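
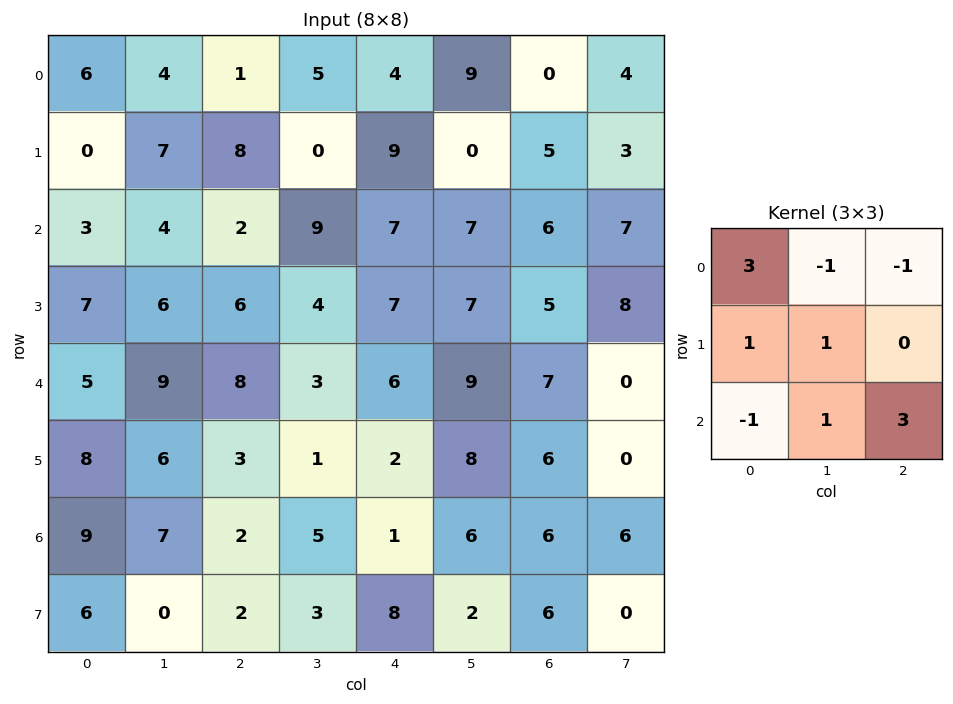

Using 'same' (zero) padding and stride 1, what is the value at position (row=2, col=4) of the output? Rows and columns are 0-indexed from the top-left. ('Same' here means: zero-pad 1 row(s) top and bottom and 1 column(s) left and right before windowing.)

The receptive field on the zero-padded input at this output position is [0 9 0 / 9 7 7 / 4 7 7]. Elementwise product with the kernel and sum: 0·3 + 9·-1 + 0·-1 + 9·1 + 7·1 + 4·-1 + 7·1 + 7·3.

31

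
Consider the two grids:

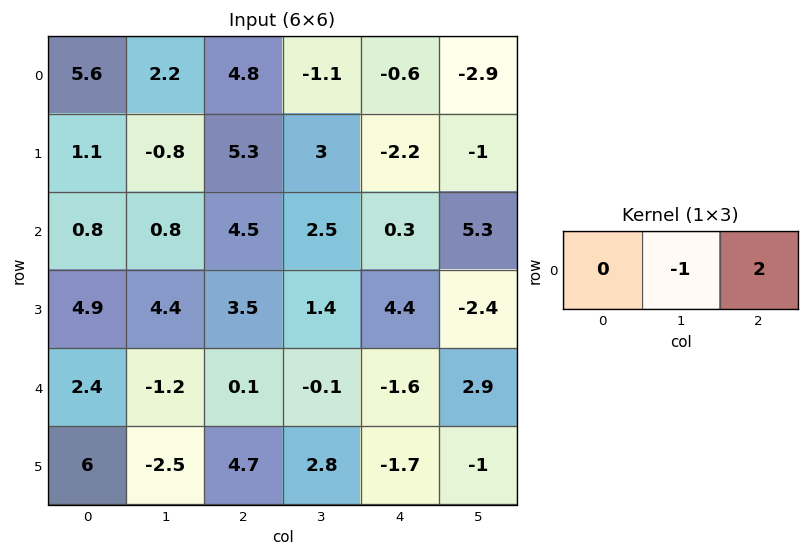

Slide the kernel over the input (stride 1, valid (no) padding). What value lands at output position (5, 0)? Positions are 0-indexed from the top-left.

The receptive field on the input at this output position is [6 -2.5 4.7]. Elementwise product with the kernel and sum: -2.5·-1 + 4.7·2.

11.9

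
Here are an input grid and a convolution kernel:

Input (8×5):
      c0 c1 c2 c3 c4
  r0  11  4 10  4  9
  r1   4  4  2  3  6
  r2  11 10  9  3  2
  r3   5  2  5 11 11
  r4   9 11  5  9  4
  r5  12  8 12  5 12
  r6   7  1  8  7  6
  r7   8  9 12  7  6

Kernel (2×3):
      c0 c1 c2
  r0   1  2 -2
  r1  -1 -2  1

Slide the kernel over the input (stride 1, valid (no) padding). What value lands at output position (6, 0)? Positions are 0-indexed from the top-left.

The receptive field on the input at this output position is [7 1 8 / 8 9 12]. Elementwise product with the kernel and sum: 7·1 + 1·2 + 8·-2 + 8·-1 + 9·-2 + 12·1.

-21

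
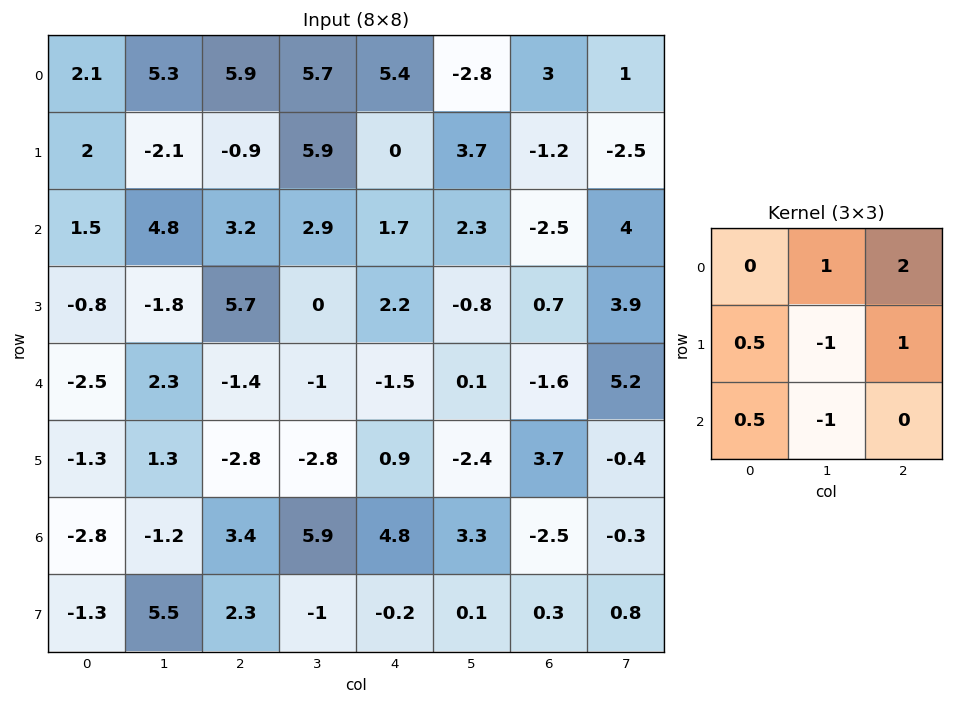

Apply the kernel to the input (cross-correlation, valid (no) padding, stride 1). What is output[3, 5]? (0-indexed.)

The receptive field on the input at this output position is [-0.8 0.7 3.9 / 0.1 -1.6 5.2 / -2.4 3.7 -0.4]. Elementwise product with the kernel and sum: 0.7·1 + 3.9·2 + 0.1·0.5 + -1.6·-1 + 5.2·1 + -2.4·0.5 + 3.7·-1.

10.45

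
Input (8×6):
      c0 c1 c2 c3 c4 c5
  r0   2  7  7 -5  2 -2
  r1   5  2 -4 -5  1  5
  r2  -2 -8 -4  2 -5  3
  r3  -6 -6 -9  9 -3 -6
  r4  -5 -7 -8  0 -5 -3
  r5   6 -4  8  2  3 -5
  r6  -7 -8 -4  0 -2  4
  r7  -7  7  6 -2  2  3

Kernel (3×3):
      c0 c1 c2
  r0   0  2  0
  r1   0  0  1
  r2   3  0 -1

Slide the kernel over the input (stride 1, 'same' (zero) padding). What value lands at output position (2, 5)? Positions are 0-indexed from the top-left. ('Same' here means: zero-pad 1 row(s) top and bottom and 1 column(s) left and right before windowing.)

1

The receptive field on the zero-padded input at this output position is [1 5 0 / -5 3 0 / -3 -6 0]. Elementwise product with the kernel and sum: 5·2 + 0·1 + -3·3 + 0·-1.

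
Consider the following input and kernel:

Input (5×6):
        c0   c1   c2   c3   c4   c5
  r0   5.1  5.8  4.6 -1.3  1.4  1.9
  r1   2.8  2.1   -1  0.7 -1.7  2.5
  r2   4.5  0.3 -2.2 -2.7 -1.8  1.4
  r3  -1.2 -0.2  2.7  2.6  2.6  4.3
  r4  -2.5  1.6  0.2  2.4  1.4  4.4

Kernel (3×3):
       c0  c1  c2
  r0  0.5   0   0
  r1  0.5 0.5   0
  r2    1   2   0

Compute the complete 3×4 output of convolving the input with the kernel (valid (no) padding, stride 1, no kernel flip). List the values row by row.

10.1 -0.65 -5.45 -7.45
2.2 5.3 4.95 5.9
2.25 3.4 6.55 6.45

Output[0,0]: The receptive field on the input at this output position is [5.1 5.8 4.6 / 2.8 2.1 -1 / 4.5 0.3 -2.2]. Elementwise product with the kernel and sum: 5.1·0.5 + 2.8·0.5 + 2.1·0.5 + 4.5·1 + 0.3·2.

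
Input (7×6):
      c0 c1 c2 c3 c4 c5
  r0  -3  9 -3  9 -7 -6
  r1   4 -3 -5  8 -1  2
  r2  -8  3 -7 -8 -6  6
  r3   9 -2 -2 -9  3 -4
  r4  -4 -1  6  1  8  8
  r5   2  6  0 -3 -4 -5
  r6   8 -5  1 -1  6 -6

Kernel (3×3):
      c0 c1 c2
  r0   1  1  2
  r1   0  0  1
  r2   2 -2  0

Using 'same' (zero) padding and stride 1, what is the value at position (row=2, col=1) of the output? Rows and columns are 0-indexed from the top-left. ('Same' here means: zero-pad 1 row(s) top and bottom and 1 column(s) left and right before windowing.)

6

The receptive field on the zero-padded input at this output position is [4 -3 -5 / -8 3 -7 / 9 -2 -2]. Elementwise product with the kernel and sum: 4·1 + -3·1 + -5·2 + -7·1 + 9·2 + -2·-2.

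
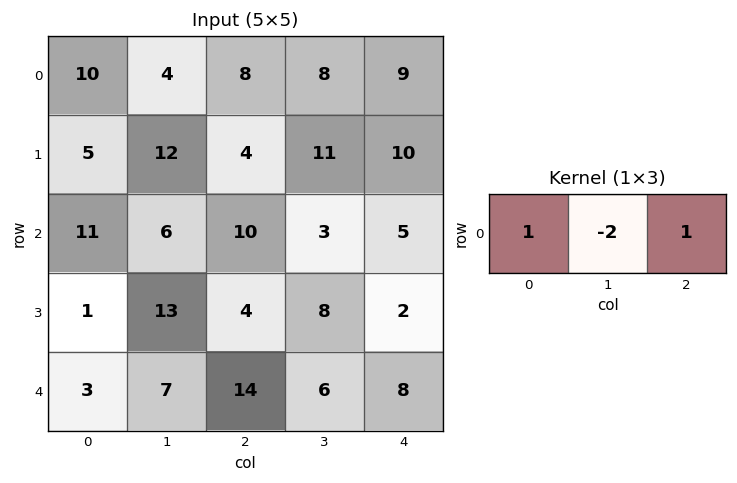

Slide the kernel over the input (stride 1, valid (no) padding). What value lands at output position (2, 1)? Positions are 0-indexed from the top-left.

The receptive field on the input at this output position is [6 10 3]. Elementwise product with the kernel and sum: 6·1 + 10·-2 + 3·1.

-11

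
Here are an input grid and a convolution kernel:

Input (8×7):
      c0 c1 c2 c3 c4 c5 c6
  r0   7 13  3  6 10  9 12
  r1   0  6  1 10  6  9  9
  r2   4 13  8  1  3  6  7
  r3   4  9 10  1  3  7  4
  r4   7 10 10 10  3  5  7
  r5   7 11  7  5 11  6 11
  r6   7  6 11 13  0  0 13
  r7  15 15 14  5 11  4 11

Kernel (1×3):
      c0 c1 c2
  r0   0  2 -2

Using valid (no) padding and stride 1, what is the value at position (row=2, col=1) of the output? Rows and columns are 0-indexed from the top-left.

The receptive field on the input at this output position is [13 8 1]. Elementwise product with the kernel and sum: 8·2 + 1·-2.

14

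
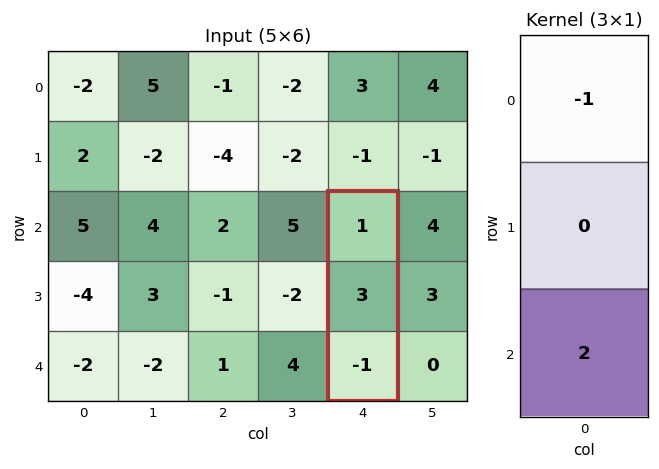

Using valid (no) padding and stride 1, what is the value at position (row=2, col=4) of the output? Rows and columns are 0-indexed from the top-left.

The receptive field on the input at this output position is [1 / 3 / -1]. Elementwise product with the kernel and sum: 1·-1 + -1·2.

-3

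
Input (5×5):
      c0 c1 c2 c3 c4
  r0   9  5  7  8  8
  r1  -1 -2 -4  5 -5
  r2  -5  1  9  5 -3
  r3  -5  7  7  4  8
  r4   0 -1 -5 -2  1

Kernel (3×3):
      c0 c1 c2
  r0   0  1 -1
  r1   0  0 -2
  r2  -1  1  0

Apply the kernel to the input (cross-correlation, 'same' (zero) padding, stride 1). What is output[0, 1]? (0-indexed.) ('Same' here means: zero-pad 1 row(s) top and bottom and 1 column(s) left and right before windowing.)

-15

The receptive field on the zero-padded input at this output position is [0 0 0 / 9 5 7 / -1 -2 -4]. Elementwise product with the kernel and sum: 0·1 + 0·-1 + 7·-2 + -1·-1 + -2·1.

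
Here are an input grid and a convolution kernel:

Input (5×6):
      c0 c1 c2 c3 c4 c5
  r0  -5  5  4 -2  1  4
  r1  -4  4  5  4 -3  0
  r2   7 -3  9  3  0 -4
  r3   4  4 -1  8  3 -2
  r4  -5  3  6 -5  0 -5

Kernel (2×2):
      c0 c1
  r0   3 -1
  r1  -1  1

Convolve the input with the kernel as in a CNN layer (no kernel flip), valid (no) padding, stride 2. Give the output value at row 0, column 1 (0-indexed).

13

The receptive field on the input at this output position is [4 -2 / 5 4]. Elementwise product with the kernel and sum: 4·3 + -2·-1 + 5·-1 + 4·1.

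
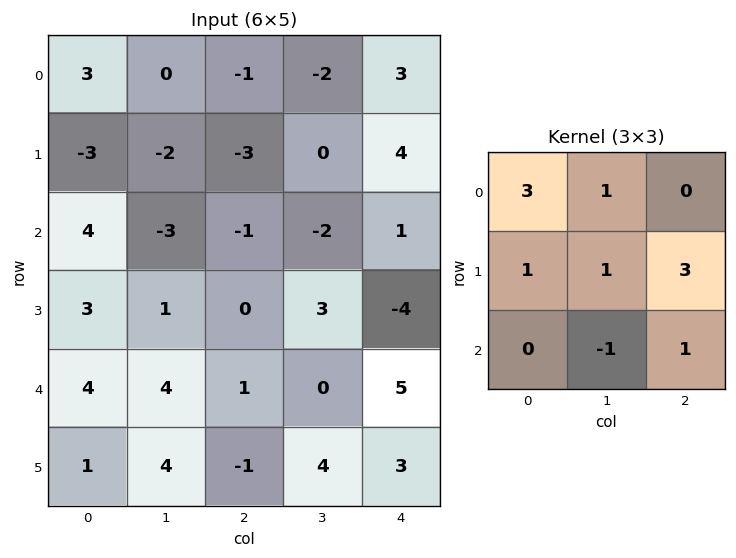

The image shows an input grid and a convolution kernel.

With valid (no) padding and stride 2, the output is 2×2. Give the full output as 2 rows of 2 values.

-3 7
10 -9

Output[0,0]: The receptive field on the input at this output position is [3 0 -1 / -3 -2 -3 / 4 -3 -1]. Elementwise product with the kernel and sum: 3·3 + 0·1 + -3·1 + -2·1 + -3·3 + -3·-1 + -1·1.
Output[0,1]: The receptive field on the input at this output position is [-1 -2 3 / -3 0 4 / -1 -2 1]. Elementwise product with the kernel and sum: -1·3 + -2·1 + -3·1 + 0·1 + 4·3 + -2·-1 + 1·1.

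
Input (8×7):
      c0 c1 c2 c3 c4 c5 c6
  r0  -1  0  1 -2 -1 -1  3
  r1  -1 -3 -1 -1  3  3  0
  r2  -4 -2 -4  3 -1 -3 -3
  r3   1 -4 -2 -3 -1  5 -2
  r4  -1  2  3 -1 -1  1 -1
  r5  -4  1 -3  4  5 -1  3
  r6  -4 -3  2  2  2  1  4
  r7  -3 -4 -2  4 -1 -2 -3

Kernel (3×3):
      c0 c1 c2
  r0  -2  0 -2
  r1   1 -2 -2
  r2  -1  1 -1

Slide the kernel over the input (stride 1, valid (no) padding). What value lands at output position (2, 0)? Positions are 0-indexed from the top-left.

29

The receptive field on the input at this output position is [-4 -2 -4 / 1 -4 -2 / -1 2 3]. Elementwise product with the kernel and sum: -4·-2 + -4·-2 + 1·1 + -4·-2 + -2·-2 + -1·-1 + 2·1 + 3·-1.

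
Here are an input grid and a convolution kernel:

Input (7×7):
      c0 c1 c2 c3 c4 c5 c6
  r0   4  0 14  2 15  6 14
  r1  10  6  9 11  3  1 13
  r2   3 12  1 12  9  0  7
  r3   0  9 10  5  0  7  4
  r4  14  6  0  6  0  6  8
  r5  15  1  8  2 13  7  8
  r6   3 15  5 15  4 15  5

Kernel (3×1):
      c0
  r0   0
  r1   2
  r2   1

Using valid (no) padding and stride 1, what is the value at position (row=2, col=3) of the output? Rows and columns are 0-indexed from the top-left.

16

The receptive field on the input at this output position is [12 / 5 / 6]. Elementwise product with the kernel and sum: 5·2 + 6·1.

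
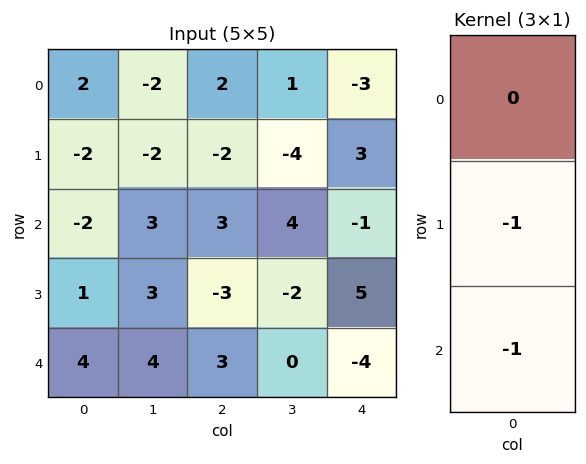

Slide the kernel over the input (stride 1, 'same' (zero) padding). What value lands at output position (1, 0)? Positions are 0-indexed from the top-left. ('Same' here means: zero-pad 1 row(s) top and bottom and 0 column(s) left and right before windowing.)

The receptive field on the zero-padded input at this output position is [2 / -2 / -2]. Elementwise product with the kernel and sum: -2·-1 + -2·-1.

4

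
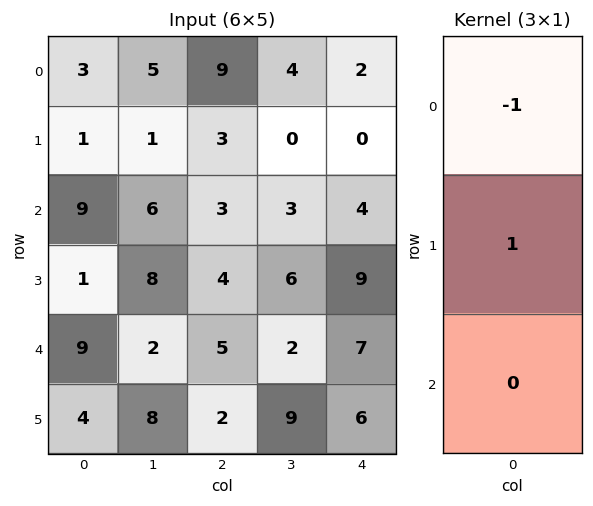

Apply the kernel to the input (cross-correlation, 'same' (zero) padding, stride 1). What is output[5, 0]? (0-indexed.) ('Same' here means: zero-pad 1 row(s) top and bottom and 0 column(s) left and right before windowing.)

-5

The receptive field on the zero-padded input at this output position is [9 / 4 / 0]. Elementwise product with the kernel and sum: 9·-1 + 4·1.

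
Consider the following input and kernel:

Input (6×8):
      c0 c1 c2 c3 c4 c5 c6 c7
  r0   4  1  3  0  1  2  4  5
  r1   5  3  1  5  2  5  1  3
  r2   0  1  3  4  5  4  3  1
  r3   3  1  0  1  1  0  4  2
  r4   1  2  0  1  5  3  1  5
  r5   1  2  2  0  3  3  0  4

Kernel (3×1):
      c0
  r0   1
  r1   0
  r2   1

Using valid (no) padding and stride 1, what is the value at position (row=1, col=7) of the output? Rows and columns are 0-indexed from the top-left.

The receptive field on the input at this output position is [3 / 1 / 2]. Elementwise product with the kernel and sum: 3·1 + 2·1.

5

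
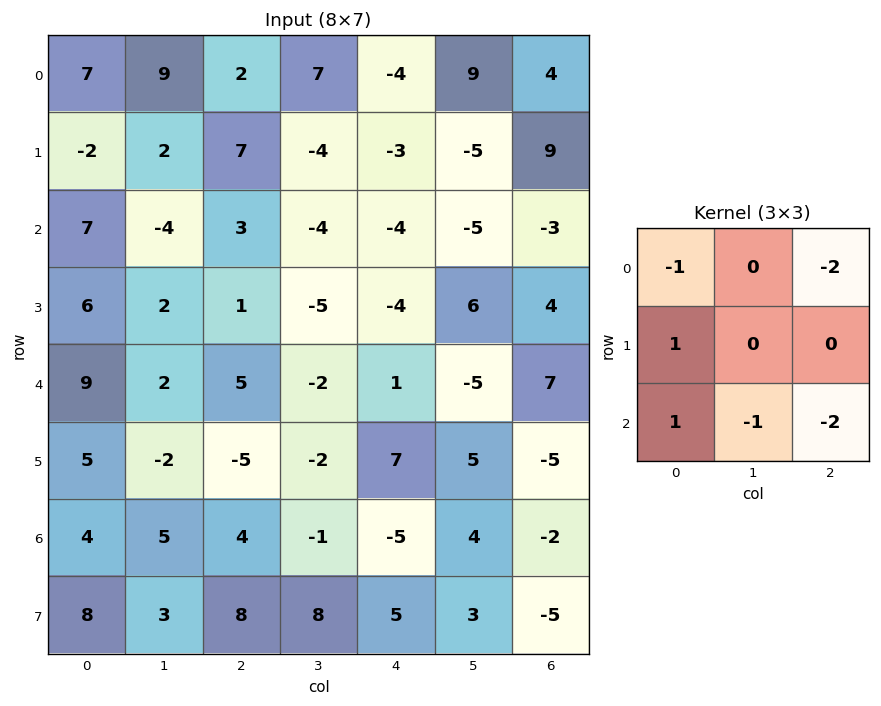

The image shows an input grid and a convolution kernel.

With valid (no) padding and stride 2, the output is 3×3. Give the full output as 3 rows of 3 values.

Output[0,0]: The receptive field on the input at this output position is [7 9 2 / -2 2 7 / 7 -4 3]. Elementwise product with the kernel and sum: 7·-1 + 2·-2 + -2·1 + 7·1 + -4·-1 + 3·-2.
Output[0,1]: The receptive field on the input at this output position is [2 7 -4 / 7 -4 -3 / 3 -4 -4]. Elementwise product with the kernel and sum: 2·-1 + -4·-2 + 7·1 + 3·1 + -4·-1 + -4·-2.

-8 28 0
-10 11 -2
-23 3 -13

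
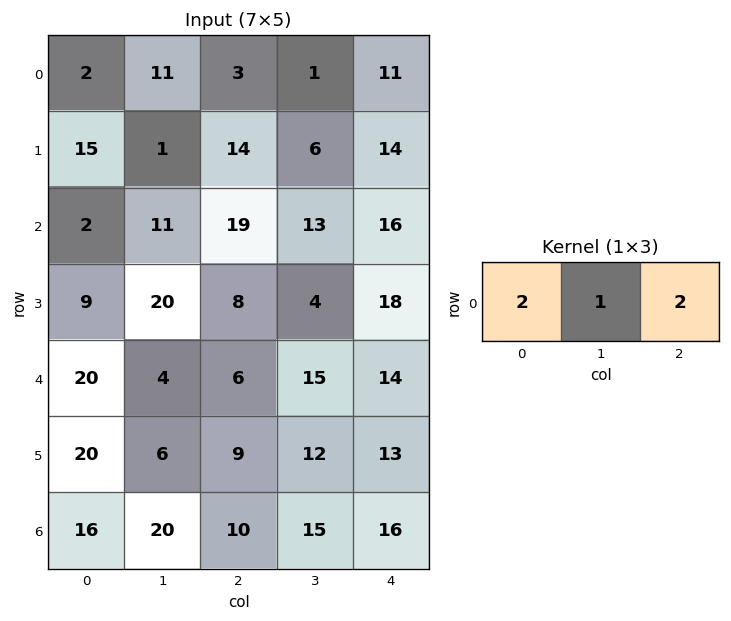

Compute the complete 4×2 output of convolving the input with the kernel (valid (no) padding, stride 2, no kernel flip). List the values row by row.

21 29
53 83
56 55
72 67

Output[0,0]: The receptive field on the input at this output position is [2 11 3]. Elementwise product with the kernel and sum: 2·2 + 11·1 + 3·2.
Output[0,1]: The receptive field on the input at this output position is [3 1 11]. Elementwise product with the kernel and sum: 3·2 + 1·1 + 11·2.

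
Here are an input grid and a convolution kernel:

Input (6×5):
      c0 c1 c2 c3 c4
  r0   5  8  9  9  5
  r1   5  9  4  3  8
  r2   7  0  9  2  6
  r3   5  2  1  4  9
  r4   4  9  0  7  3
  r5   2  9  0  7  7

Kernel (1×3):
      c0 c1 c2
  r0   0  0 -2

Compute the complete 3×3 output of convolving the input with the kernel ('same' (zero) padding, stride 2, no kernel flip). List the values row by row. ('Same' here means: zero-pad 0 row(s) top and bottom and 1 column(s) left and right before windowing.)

Output[0,0]: The receptive field on the zero-padded input at this output position is [0 5 8]. Elementwise product with the kernel and sum: 8·-2.

-16 -18 0
0 -4 0
-18 -14 0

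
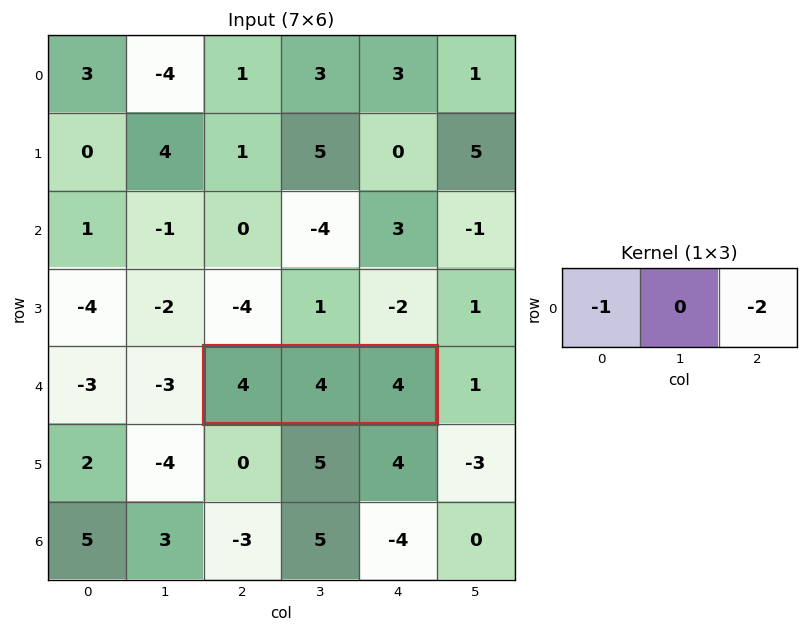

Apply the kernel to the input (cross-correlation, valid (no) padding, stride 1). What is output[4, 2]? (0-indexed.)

The receptive field on the input at this output position is [4 4 4]. Elementwise product with the kernel and sum: 4·-1 + 4·-2.

-12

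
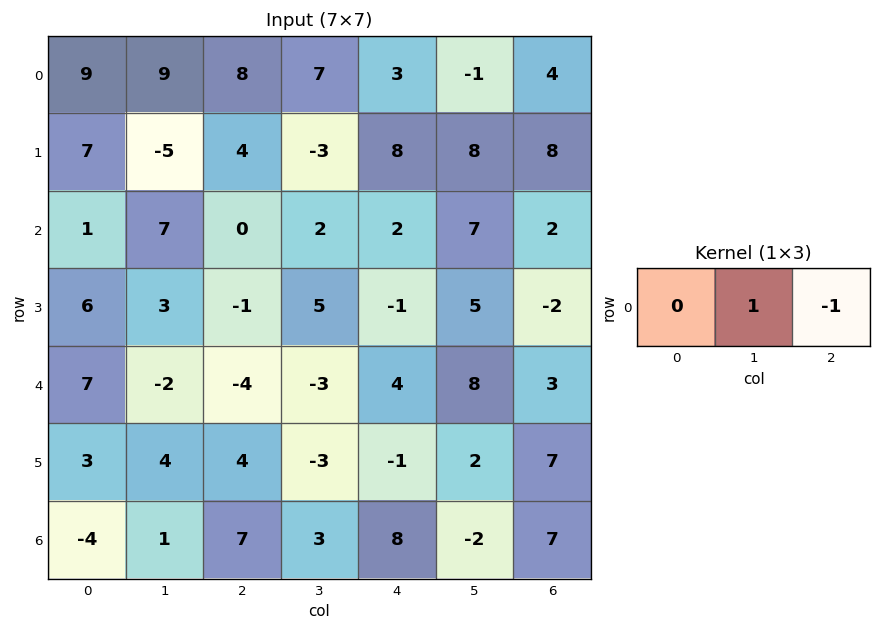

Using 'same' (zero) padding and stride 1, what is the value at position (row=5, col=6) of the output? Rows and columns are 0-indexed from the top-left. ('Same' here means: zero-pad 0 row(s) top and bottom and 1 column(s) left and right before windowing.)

7

The receptive field on the zero-padded input at this output position is [2 7 0]. Elementwise product with the kernel and sum: 7·1 + 0·-1.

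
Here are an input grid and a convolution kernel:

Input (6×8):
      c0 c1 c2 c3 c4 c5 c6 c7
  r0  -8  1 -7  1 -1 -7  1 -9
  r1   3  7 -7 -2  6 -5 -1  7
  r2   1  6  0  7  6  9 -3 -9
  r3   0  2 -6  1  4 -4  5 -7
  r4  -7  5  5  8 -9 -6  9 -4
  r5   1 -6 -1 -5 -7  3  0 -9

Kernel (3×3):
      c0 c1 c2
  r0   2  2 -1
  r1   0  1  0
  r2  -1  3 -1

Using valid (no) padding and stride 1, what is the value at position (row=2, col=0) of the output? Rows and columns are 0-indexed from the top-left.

33

The receptive field on the input at this output position is [1 6 0 / 0 2 -6 / -7 5 5]. Elementwise product with the kernel and sum: 1·2 + 6·2 + 0·-1 + 2·1 + -7·-1 + 5·3 + 5·-1.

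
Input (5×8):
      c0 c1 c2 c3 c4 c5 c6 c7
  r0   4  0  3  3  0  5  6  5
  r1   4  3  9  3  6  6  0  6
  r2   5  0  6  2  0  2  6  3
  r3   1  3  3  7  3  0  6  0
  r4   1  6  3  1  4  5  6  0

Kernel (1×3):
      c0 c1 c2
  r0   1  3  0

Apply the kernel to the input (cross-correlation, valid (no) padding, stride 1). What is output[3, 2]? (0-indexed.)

The receptive field on the input at this output position is [3 7 3]. Elementwise product with the kernel and sum: 3·1 + 7·3.

24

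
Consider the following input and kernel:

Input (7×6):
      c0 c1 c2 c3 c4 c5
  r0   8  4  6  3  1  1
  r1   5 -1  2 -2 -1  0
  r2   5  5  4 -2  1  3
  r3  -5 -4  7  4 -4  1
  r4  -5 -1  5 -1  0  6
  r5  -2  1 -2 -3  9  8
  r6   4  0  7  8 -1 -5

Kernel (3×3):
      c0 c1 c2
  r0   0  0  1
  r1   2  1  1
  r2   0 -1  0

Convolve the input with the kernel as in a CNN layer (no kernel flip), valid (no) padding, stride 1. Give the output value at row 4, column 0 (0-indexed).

0

The receptive field on the input at this output position is [-5 -1 5 / -2 1 -2 / 4 0 7]. Elementwise product with the kernel and sum: 5·1 + -2·2 + 1·1 + -2·1 + 0·-1.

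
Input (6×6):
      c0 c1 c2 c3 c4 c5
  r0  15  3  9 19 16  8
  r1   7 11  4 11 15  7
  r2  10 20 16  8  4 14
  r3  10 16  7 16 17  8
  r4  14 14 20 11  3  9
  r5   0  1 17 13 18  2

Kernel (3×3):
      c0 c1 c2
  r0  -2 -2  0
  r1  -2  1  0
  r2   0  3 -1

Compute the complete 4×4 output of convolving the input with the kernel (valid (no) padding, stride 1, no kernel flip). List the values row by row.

5 -2 -33 -79
5 -49 -23 -21
-42 -48 -16 -39
-80 -16 -54 -33

Output[0,0]: The receptive field on the input at this output position is [15 3 9 / 7 11 4 / 10 20 16]. Elementwise product with the kernel and sum: 15·-2 + 3·-2 + 7·-2 + 11·1 + 20·3 + 16·-1.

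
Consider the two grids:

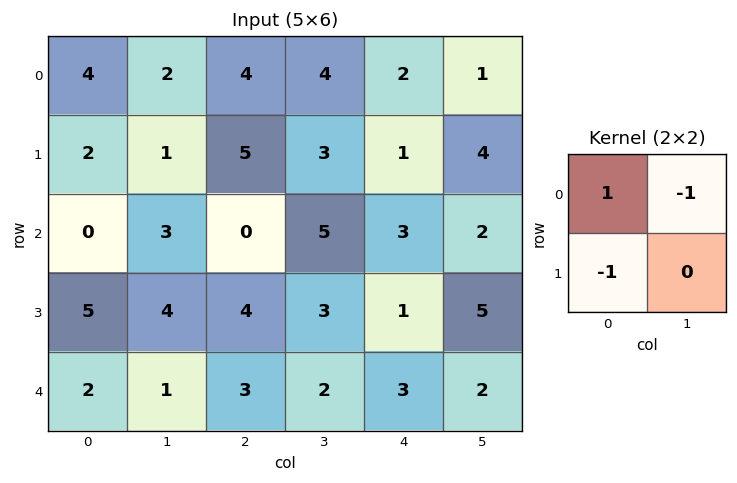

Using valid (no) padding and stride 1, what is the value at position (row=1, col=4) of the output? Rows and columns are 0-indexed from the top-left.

The receptive field on the input at this output position is [1 4 / 3 2]. Elementwise product with the kernel and sum: 1·1 + 4·-1 + 3·-1.

-6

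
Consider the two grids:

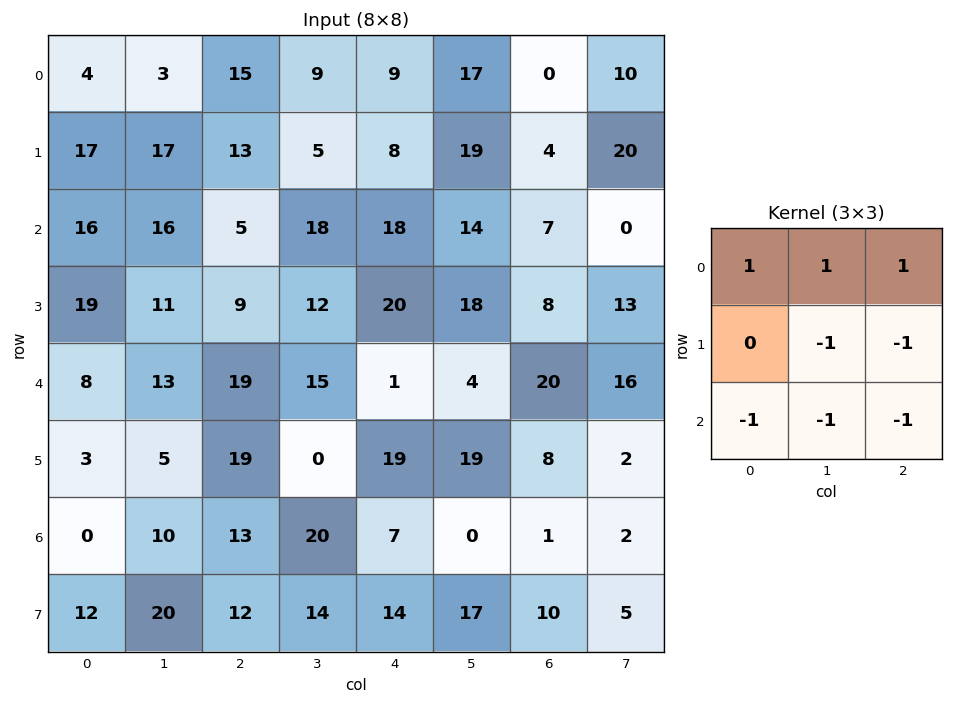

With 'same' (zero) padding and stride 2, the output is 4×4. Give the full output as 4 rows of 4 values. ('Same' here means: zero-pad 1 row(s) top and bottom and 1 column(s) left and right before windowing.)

-41 -59 -58 -53
-28 -20 -50 -3
1 -26 7 -26
-34 -55 -14 -6

Output[0,0]: The receptive field on the zero-padded input at this output position is [0 0 0 / 0 4 3 / 0 17 17]. Elementwise product with the kernel and sum: 0·1 + 0·1 + 0·1 + 4·-1 + 3·-1 + 0·-1 + 17·-1 + 17·-1.
Output[0,1]: The receptive field on the zero-padded input at this output position is [0 0 0 / 3 15 9 / 17 13 5]. Elementwise product with the kernel and sum: 0·1 + 0·1 + 0·1 + 15·-1 + 9·-1 + 17·-1 + 13·-1 + 5·-1.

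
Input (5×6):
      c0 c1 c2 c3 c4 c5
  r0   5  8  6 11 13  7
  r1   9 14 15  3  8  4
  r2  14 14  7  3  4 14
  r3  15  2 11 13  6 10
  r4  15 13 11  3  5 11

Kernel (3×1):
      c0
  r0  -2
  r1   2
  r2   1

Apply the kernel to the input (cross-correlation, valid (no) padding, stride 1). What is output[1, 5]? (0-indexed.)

30

The receptive field on the input at this output position is [4 / 14 / 10]. Elementwise product with the kernel and sum: 4·-2 + 14·2 + 10·1.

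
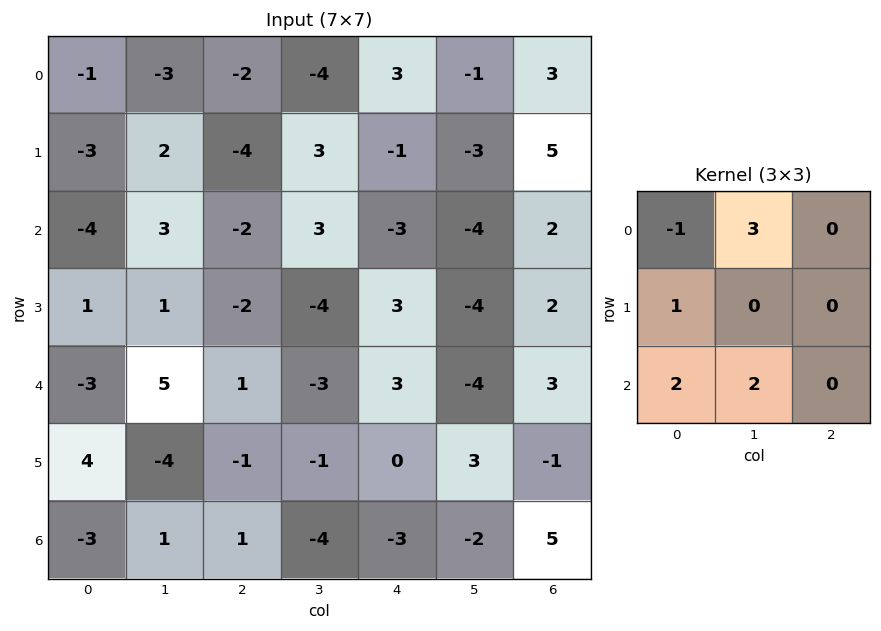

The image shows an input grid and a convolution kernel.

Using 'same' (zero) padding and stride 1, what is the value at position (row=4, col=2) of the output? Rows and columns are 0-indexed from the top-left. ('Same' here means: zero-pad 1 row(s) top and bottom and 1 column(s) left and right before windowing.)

The receptive field on the zero-padded input at this output position is [1 -2 -4 / 5 1 -3 / -4 -1 -1]. Elementwise product with the kernel and sum: 1·-1 + -2·3 + 5·1 + -4·2 + -1·2.

-12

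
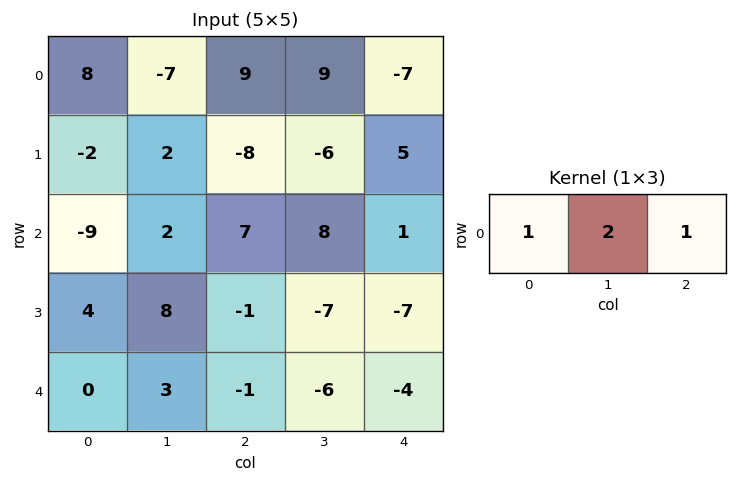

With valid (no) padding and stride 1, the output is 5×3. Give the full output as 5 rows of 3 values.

3 20 20
-6 -20 -15
2 24 24
19 -1 -22
5 -5 -17

Output[0,0]: The receptive field on the input at this output position is [8 -7 9]. Elementwise product with the kernel and sum: 8·1 + -7·2 + 9·1.
Output[0,1]: The receptive field on the input at this output position is [-7 9 9]. Elementwise product with the kernel and sum: -7·1 + 9·2 + 9·1.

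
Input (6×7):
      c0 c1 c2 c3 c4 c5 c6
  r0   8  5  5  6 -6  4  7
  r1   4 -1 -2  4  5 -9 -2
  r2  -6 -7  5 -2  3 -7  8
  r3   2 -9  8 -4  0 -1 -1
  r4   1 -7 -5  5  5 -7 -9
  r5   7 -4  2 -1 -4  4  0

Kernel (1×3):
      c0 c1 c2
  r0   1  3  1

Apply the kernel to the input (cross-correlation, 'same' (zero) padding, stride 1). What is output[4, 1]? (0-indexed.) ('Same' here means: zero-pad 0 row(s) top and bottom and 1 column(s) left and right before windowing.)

-25

The receptive field on the zero-padded input at this output position is [1 -7 -5]. Elementwise product with the kernel and sum: 1·1 + -7·3 + -5·1.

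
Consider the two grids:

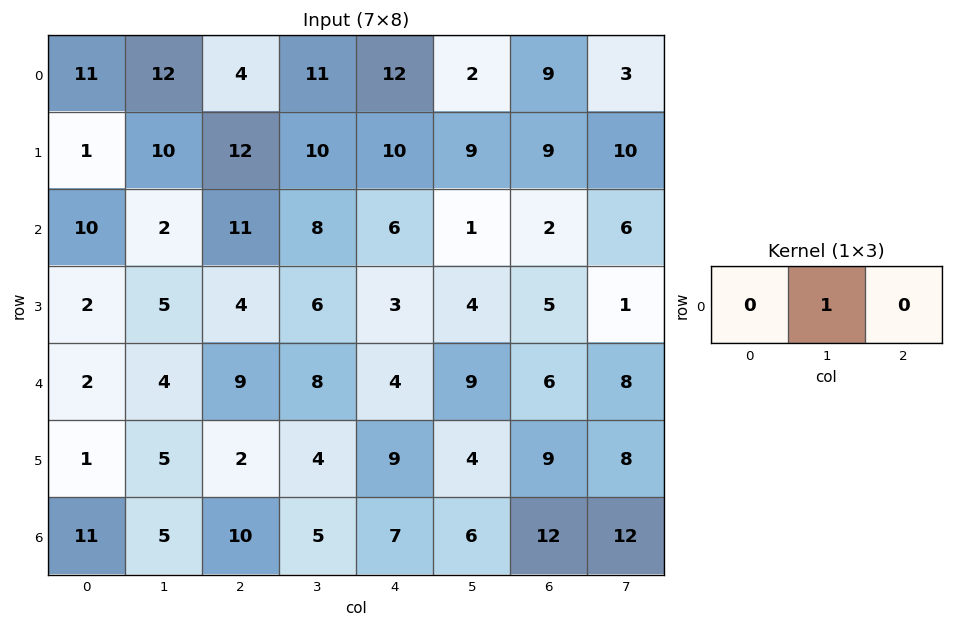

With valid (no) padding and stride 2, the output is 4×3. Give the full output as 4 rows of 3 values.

12 11 2
2 8 1
4 8 9
5 5 6

Output[0,0]: The receptive field on the input at this output position is [11 12 4]. Elementwise product with the kernel and sum: 12·1.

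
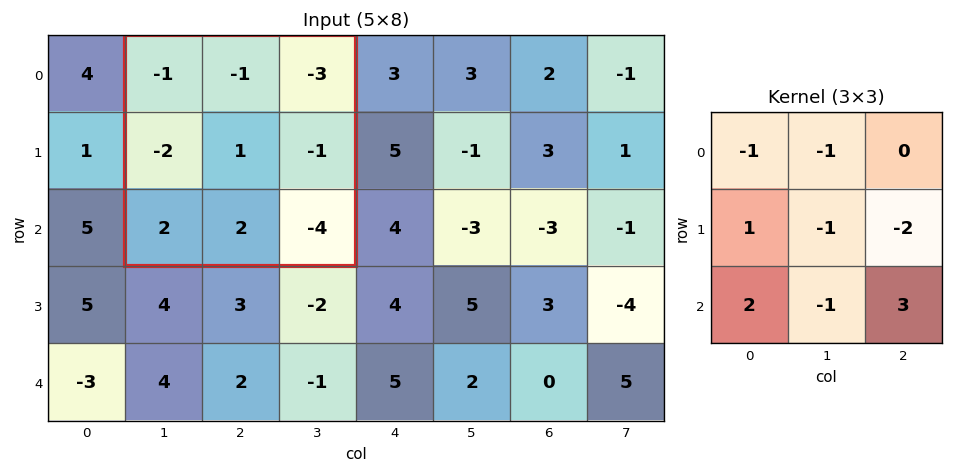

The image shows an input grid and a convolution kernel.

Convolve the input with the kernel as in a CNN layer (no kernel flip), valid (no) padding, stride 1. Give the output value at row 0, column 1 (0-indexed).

-9

The receptive field on the input at this output position is [-1 -1 -3 / -2 1 -1 / 2 2 -4]. Elementwise product with the kernel and sum: -1·-1 + -1·-1 + -2·1 + 1·-1 + -1·-2 + 2·2 + 2·-1 + -4·3.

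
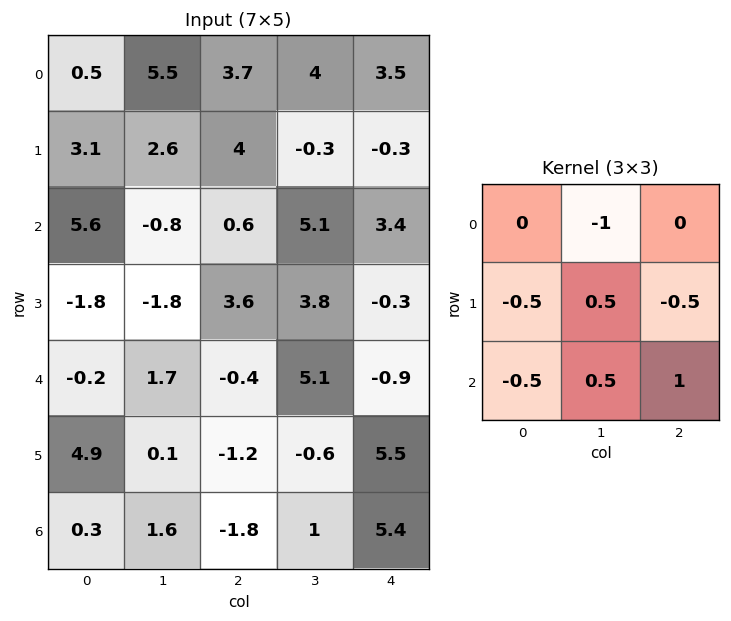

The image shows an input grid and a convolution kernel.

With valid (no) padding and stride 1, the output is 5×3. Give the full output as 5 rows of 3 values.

-10.35 2.95 -0.35
-2.5 0.65 0.65
-0.45 4.25 -3
-0.65 -8.45 5.2
-4.65 -0.65 -0.75

Output[0,0]: The receptive field on the input at this output position is [0.5 5.5 3.7 / 3.1 2.6 4 / 5.6 -0.8 0.6]. Elementwise product with the kernel and sum: 5.5·-1 + 3.1·-0.5 + 2.6·0.5 + 4·-0.5 + 5.6·-0.5 + -0.8·0.5 + 0.6·1.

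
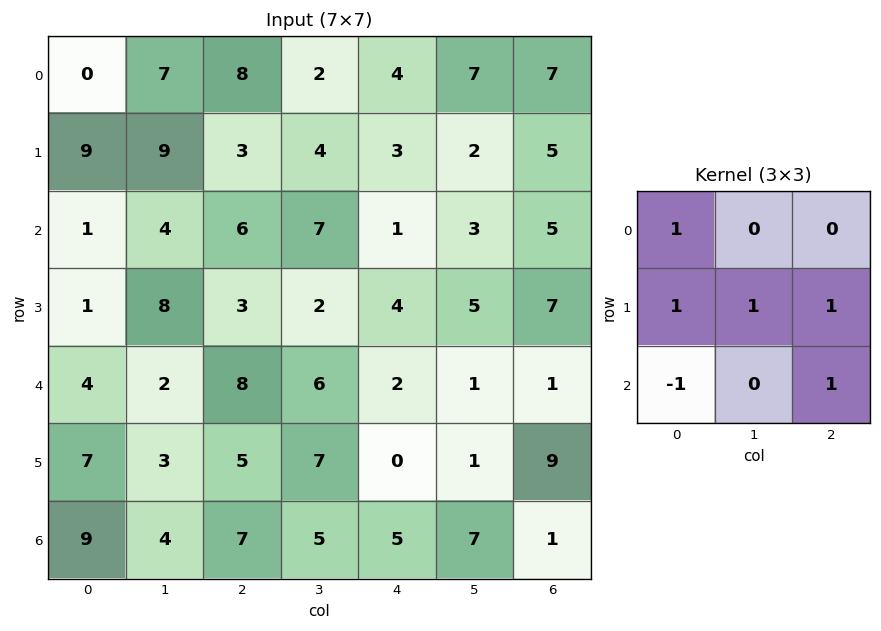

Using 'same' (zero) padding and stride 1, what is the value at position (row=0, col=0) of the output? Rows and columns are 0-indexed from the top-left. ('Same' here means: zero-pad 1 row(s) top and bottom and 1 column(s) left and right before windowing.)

The receptive field on the zero-padded input at this output position is [0 0 0 / 0 0 7 / 0 9 9]. Elementwise product with the kernel and sum: 0·1 + 0·1 + 0·1 + 7·1 + 0·-1 + 9·1.

16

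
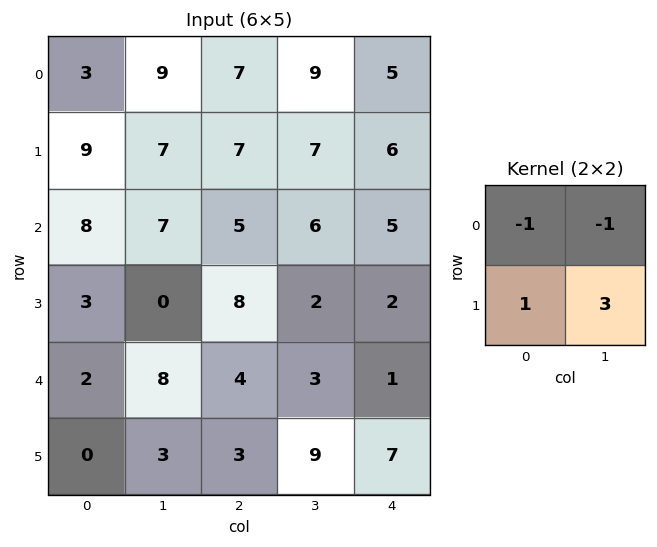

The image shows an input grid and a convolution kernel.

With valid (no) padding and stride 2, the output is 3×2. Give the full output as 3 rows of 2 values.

18 12
-12 3
-1 23

Output[0,0]: The receptive field on the input at this output position is [3 9 / 9 7]. Elementwise product with the kernel and sum: 3·-1 + 9·-1 + 9·1 + 7·3.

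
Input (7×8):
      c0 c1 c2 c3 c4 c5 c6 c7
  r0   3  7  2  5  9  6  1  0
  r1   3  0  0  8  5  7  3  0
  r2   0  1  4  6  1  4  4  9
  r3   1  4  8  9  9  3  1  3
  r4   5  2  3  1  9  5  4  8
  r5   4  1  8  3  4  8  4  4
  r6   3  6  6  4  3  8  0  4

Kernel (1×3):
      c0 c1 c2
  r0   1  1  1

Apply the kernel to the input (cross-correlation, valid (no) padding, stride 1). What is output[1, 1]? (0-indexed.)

8

The receptive field on the input at this output position is [0 0 8]. Elementwise product with the kernel and sum: 0·1 + 0·1 + 8·1.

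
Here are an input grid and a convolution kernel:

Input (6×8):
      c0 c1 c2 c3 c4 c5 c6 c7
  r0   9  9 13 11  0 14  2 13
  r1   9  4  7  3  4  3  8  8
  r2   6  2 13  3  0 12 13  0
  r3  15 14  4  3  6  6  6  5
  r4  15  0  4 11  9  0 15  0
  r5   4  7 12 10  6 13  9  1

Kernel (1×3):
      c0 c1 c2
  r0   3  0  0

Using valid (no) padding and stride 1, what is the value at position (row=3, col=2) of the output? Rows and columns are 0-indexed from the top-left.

The receptive field on the input at this output position is [4 3 6]. Elementwise product with the kernel and sum: 4·3.

12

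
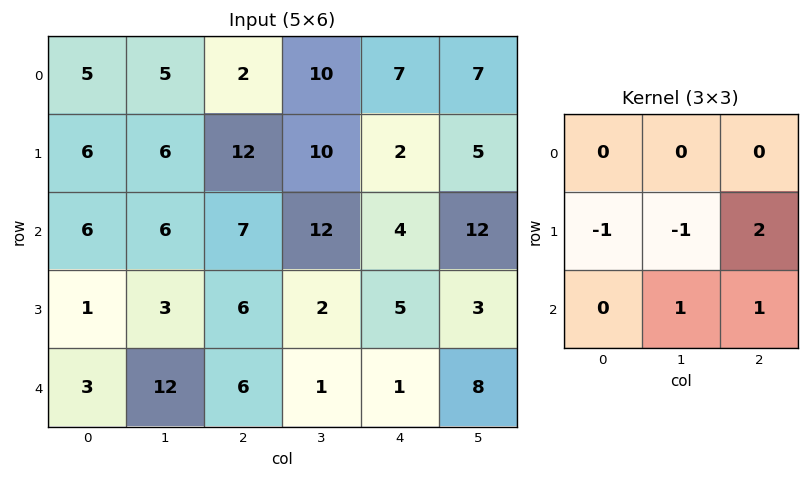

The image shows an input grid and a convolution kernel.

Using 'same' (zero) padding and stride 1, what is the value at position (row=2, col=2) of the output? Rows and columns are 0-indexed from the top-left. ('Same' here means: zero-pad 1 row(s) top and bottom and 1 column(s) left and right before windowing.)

19

The receptive field on the zero-padded input at this output position is [6 12 10 / 6 7 12 / 3 6 2]. Elementwise product with the kernel and sum: 6·-1 + 7·-1 + 12·2 + 6·1 + 2·1.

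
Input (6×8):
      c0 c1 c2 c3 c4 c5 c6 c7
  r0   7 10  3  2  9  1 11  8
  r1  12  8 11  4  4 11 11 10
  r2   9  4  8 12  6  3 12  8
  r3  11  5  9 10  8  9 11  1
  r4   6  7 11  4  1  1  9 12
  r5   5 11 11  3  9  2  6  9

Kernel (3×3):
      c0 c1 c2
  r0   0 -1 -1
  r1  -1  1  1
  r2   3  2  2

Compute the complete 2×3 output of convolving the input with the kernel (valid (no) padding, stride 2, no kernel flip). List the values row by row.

Output[0,0]: The receptive field on the input at this output position is [7 10 3 / 12 8 11 / 9 4 8]. Elementwise product with the kernel and sum: 10·-1 + 3·-1 + 12·-1 + 8·1 + 11·1 + 9·3 + 4·2 + 8·2.

45 46 54
45 34 20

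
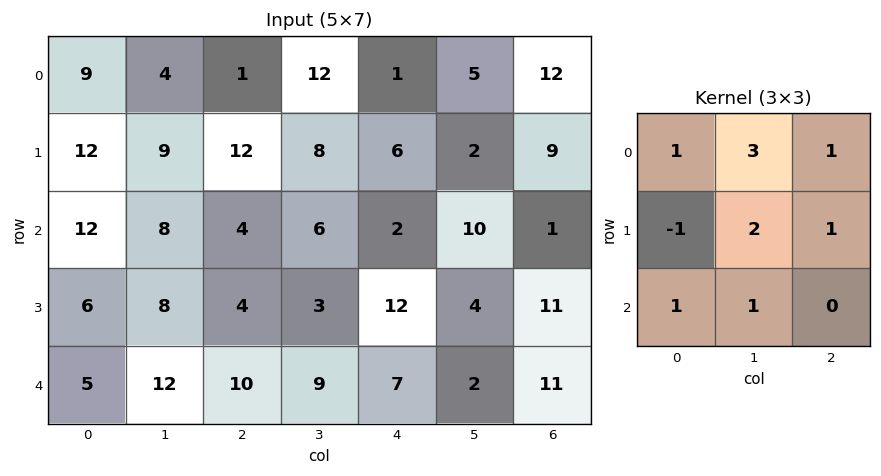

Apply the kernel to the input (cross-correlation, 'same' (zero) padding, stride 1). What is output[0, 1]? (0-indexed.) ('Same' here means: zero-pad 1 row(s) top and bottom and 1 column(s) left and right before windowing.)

21

The receptive field on the zero-padded input at this output position is [0 0 0 / 9 4 1 / 12 9 12]. Elementwise product with the kernel and sum: 0·1 + 0·3 + 0·1 + 9·-1 + 4·2 + 1·1 + 12·1 + 9·1.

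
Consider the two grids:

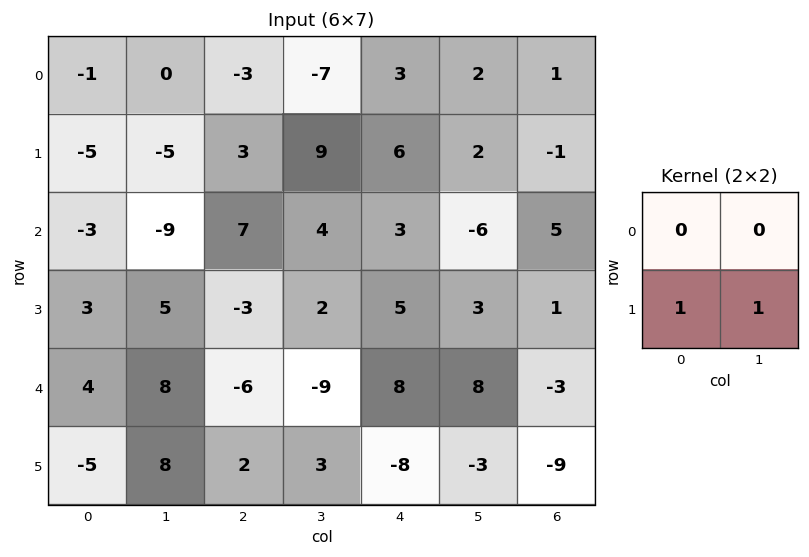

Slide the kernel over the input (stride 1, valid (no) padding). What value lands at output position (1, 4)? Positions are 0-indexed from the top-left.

The receptive field on the input at this output position is [6 2 / 3 -6]. Elementwise product with the kernel and sum: 3·1 + -6·1.

-3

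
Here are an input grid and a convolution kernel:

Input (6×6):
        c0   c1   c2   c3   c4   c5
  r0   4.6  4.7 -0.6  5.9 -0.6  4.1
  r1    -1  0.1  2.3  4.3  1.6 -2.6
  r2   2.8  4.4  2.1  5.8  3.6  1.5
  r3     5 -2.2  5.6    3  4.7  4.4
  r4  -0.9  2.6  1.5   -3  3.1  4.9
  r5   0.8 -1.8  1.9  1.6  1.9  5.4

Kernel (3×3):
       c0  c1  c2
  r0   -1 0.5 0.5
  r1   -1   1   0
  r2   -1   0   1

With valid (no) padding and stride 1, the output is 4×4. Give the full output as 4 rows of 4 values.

-2.15 1.55 6.75 -11.15
4.4 6.1 3.45 -5.6
-4.35 1.75 1.6 6.35
1.3 8.8 -6.25 11.45

Output[0,0]: The receptive field on the input at this output position is [4.6 4.7 -0.6 / -1 0.1 2.3 / 2.8 4.4 2.1]. Elementwise product with the kernel and sum: 4.6·-1 + 4.7·0.5 + -0.6·0.5 + -1·-1 + 0.1·1 + 2.8·-1 + 2.1·1.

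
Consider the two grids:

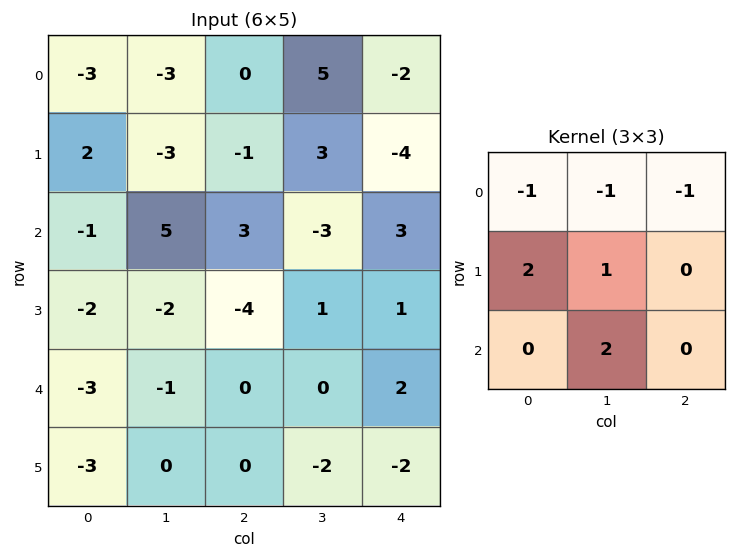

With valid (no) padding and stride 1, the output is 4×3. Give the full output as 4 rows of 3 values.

17 -3 -8
1 6 7
-15 -13 -10
1 3 -2

Output[0,0]: The receptive field on the input at this output position is [-3 -3 0 / 2 -3 -1 / -1 5 3]. Elementwise product with the kernel and sum: -3·-1 + -3·-1 + 0·-1 + 2·2 + -3·1 + 5·2.
Output[0,1]: The receptive field on the input at this output position is [-3 0 5 / -3 -1 3 / 5 3 -3]. Elementwise product with the kernel and sum: -3·-1 + 0·-1 + 5·-1 + -3·2 + -1·1 + 3·2.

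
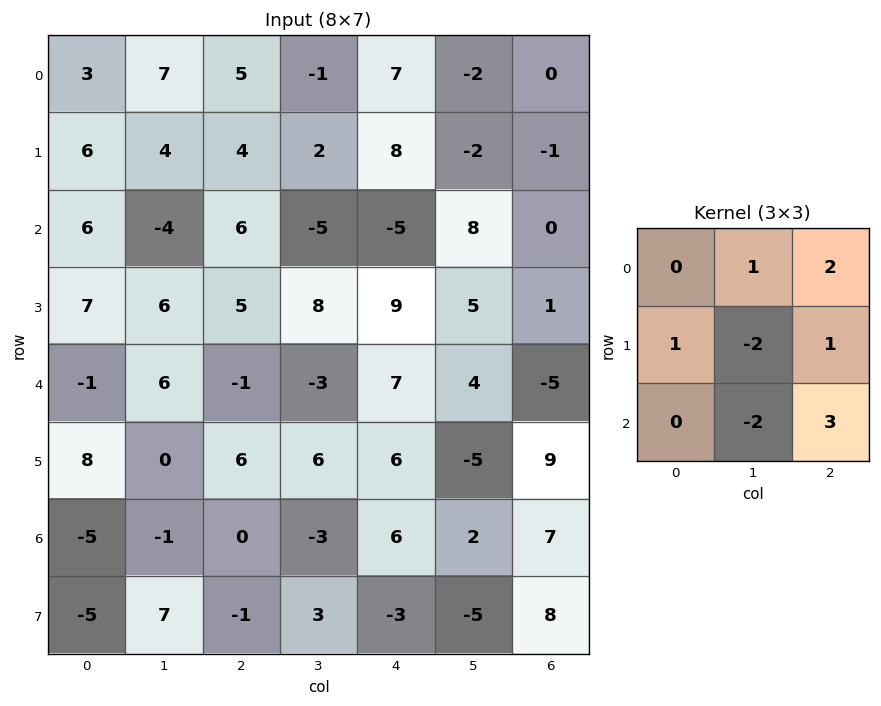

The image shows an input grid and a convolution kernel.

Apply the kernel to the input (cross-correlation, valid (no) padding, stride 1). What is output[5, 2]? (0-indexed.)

15

The receptive field on the input at this output position is [6 6 6 / 0 -3 6 / -1 3 -3]. Elementwise product with the kernel and sum: 6·1 + 6·2 + 0·1 + -3·-2 + 6·1 + 3·-2 + -3·3.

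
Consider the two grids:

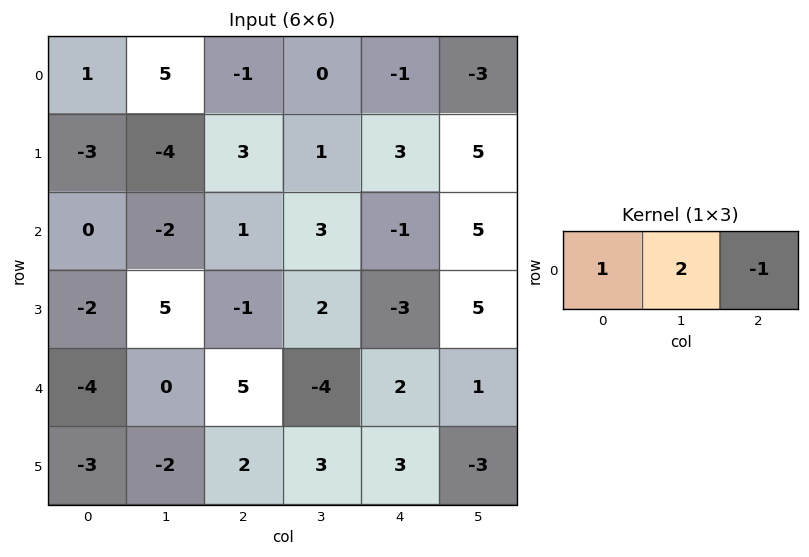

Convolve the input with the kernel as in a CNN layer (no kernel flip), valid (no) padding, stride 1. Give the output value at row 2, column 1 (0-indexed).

The receptive field on the input at this output position is [-2 1 3]. Elementwise product with the kernel and sum: -2·1 + 1·2 + 3·-1.

-3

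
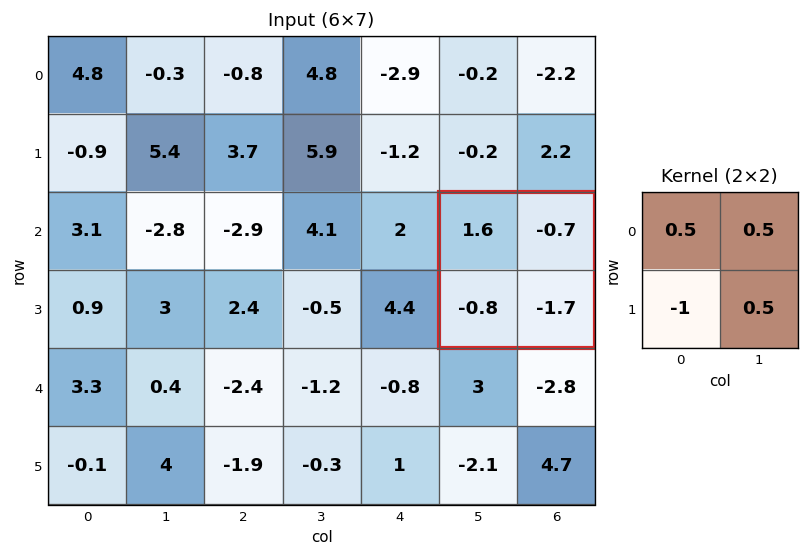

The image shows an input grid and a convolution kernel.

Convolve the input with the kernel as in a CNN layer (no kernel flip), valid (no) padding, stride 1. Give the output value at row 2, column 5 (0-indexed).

The receptive field on the input at this output position is [1.6 -0.7 / -0.8 -1.7]. Elementwise product with the kernel and sum: 1.6·0.5 + -0.7·0.5 + -0.8·-1 + -1.7·0.5.

0.4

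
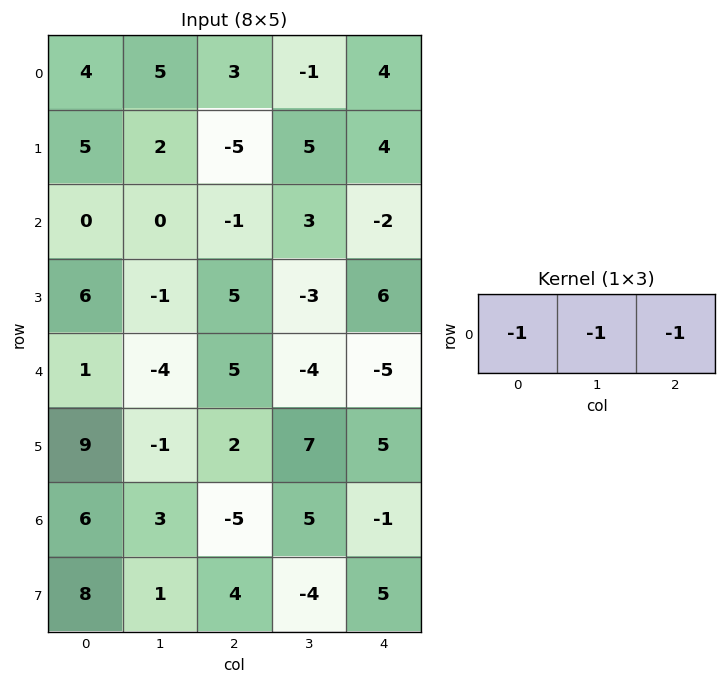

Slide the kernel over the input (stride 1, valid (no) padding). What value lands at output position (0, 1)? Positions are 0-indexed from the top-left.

-7

The receptive field on the input at this output position is [5 3 -1]. Elementwise product with the kernel and sum: 5·-1 + 3·-1 + -1·-1.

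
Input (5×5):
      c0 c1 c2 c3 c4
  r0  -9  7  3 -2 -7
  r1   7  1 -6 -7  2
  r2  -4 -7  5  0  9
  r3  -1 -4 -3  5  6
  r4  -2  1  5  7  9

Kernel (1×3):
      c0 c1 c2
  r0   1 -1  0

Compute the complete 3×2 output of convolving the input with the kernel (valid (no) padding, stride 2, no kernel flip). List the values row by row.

Output[0,0]: The receptive field on the input at this output position is [-9 7 3]. Elementwise product with the kernel and sum: -9·1 + 7·-1.
Output[0,1]: The receptive field on the input at this output position is [3 -2 -7]. Elementwise product with the kernel and sum: 3·1 + -2·-1.

-16 5
3 5
-3 -2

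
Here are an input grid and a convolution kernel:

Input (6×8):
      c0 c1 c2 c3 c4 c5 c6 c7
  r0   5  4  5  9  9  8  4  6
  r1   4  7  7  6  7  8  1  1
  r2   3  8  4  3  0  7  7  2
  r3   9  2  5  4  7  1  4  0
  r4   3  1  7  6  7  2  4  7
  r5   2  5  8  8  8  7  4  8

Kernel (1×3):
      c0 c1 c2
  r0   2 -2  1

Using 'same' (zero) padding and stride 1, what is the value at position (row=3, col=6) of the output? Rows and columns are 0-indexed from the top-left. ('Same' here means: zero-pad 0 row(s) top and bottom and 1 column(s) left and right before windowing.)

The receptive field on the zero-padded input at this output position is [1 4 0]. Elementwise product with the kernel and sum: 1·2 + 4·-2 + 0·1.

-6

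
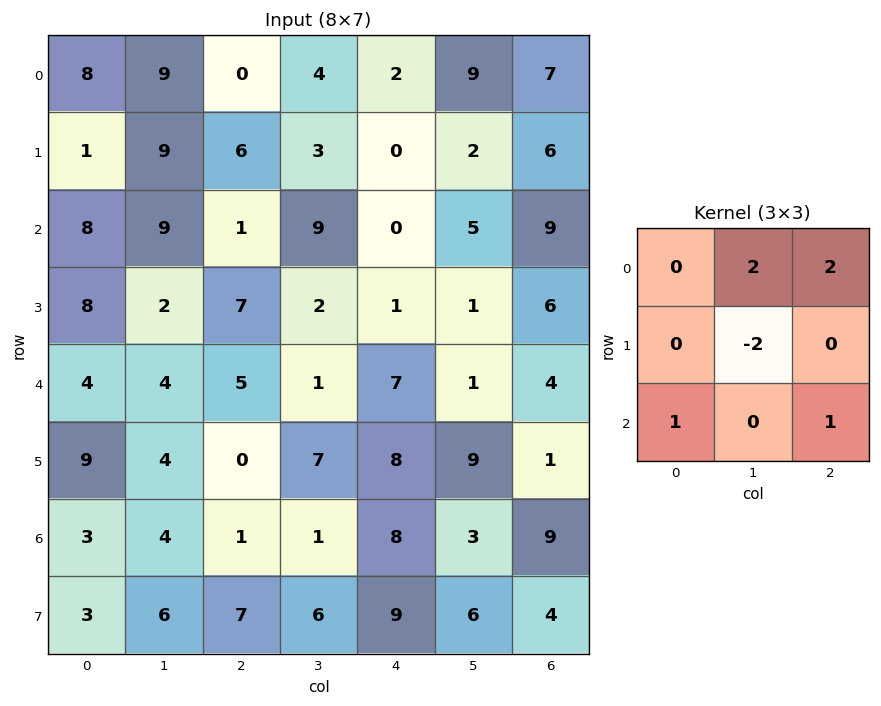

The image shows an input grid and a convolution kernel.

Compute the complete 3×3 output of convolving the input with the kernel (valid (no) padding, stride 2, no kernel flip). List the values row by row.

9 7 37
25 26 37
14 11 9

Output[0,0]: The receptive field on the input at this output position is [8 9 0 / 1 9 6 / 8 9 1]. Elementwise product with the kernel and sum: 9·2 + 0·2 + 9·-2 + 8·1 + 1·1.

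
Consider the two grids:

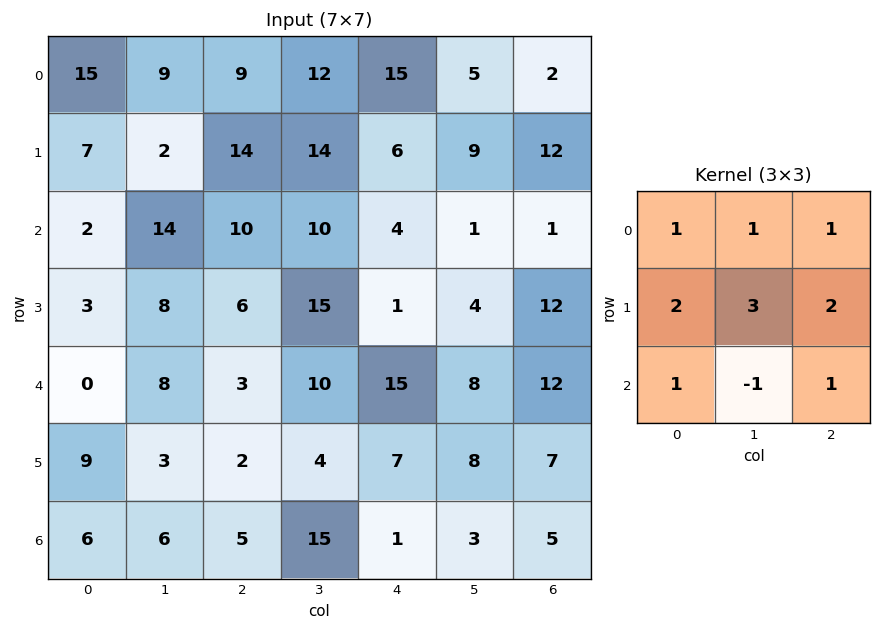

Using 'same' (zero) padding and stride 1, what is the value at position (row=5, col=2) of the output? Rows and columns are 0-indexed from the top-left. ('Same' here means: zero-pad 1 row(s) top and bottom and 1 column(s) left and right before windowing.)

57

The receptive field on the zero-padded input at this output position is [8 3 10 / 3 2 4 / 6 5 15]. Elementwise product with the kernel and sum: 8·1 + 3·1 + 10·1 + 3·2 + 2·3 + 4·2 + 6·1 + 5·-1 + 15·1.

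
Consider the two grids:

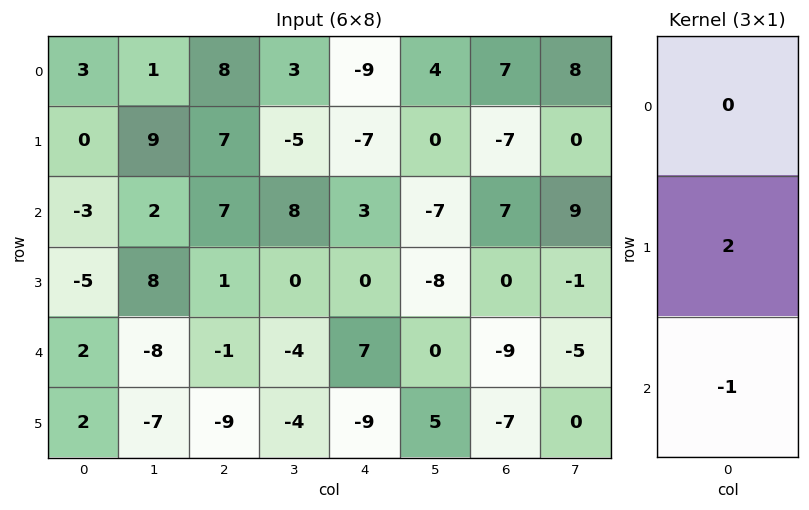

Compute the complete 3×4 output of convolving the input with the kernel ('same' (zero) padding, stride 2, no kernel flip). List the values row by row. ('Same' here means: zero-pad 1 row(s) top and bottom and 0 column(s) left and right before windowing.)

6 9 -11 21
-1 13 6 14
2 7 23 -11

Output[0,0]: The receptive field on the zero-padded input at this output position is [0 / 3 / 0]. Elementwise product with the kernel and sum: 3·2 + 0·-1.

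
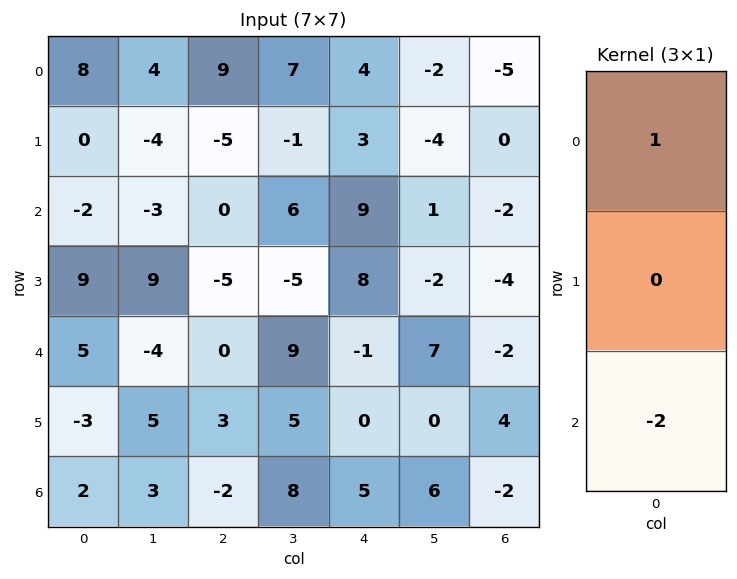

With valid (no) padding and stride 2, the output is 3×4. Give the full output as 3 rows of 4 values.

Output[0,0]: The receptive field on the input at this output position is [8 / 0 / -2]. Elementwise product with the kernel and sum: 8·1 + -2·-2.
Output[0,1]: The receptive field on the input at this output position is [9 / -5 / 0]. Elementwise product with the kernel and sum: 9·1 + 0·-2.

12 9 -14 -1
-12 0 11 2
1 4 -11 2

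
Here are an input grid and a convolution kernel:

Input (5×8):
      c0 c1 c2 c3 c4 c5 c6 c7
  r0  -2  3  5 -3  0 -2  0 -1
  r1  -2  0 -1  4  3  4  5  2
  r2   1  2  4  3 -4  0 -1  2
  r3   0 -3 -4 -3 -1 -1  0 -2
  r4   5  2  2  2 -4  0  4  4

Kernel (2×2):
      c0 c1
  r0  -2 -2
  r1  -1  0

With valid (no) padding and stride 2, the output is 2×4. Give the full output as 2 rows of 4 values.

Output[0,0]: The receptive field on the input at this output position is [-2 3 / -2 0]. Elementwise product with the kernel and sum: -2·-2 + 3·-2 + -2·-1.

0 -3 1 -3
-6 -10 9 -2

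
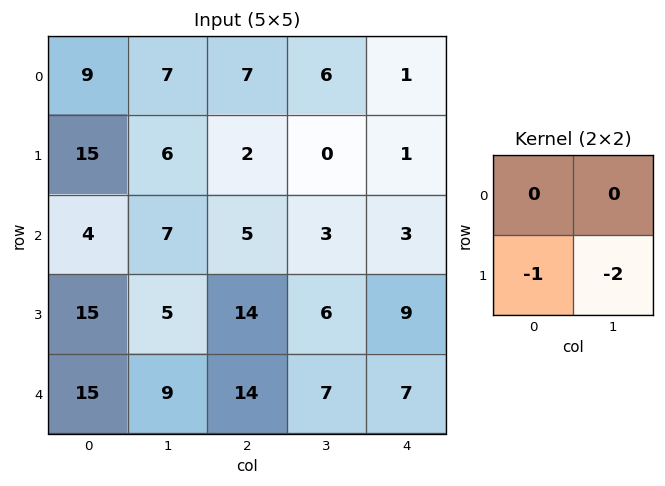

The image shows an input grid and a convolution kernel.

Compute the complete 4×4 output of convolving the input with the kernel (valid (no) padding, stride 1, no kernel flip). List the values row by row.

Output[0,0]: The receptive field on the input at this output position is [9 7 / 15 6]. Elementwise product with the kernel and sum: 15·-1 + 6·-2.
Output[0,1]: The receptive field on the input at this output position is [7 7 / 6 2]. Elementwise product with the kernel and sum: 6·-1 + 2·-2.

-27 -10 -2 -2
-18 -17 -11 -9
-25 -33 -26 -24
-33 -37 -28 -21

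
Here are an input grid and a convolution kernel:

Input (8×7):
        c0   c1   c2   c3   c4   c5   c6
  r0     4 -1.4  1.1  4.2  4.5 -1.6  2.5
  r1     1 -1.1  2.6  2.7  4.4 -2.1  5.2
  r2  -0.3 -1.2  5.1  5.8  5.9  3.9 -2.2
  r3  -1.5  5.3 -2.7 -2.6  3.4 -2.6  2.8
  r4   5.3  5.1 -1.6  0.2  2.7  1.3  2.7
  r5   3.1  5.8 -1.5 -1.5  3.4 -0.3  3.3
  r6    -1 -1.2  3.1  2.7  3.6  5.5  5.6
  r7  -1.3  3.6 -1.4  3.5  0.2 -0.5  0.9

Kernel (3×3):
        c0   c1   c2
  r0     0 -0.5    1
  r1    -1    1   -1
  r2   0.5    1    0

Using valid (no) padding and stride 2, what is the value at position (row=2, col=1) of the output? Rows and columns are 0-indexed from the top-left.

3.45

The receptive field on the input at this output position is [-1.6 0.2 2.7 / -1.5 -1.5 3.4 / 3.1 2.7 3.6]. Elementwise product with the kernel and sum: 0.2·-0.5 + 2.7·1 + -1.5·-1 + -1.5·1 + 3.4·-1 + 3.1·0.5 + 2.7·1.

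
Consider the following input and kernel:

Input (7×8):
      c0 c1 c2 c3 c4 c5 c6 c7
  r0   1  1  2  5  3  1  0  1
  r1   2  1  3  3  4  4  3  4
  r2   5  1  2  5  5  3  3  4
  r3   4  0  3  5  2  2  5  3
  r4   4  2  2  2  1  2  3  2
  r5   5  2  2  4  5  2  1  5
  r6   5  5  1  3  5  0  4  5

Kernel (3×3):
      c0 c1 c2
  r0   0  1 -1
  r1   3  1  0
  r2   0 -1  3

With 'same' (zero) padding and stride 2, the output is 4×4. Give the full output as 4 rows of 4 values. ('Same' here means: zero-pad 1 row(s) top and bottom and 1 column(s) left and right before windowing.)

2 11 26 12
2 17 24 15
9 16 8 25
8 14 17 0

Output[0,0]: The receptive field on the zero-padded input at this output position is [0 0 0 / 0 1 1 / 0 2 1]. Elementwise product with the kernel and sum: 0·1 + 0·-1 + 0·3 + 1·1 + 2·-1 + 1·3.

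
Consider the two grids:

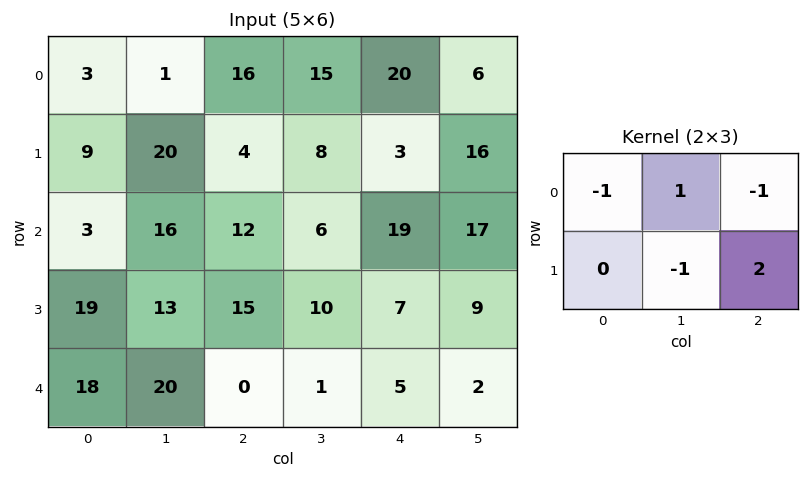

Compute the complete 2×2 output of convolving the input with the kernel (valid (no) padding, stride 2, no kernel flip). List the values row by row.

Output[0,0]: The receptive field on the input at this output position is [3 1 16 / 9 20 4]. Elementwise product with the kernel and sum: 3·-1 + 1·1 + 16·-1 + 20·-1 + 4·2.

-30 -23
18 -21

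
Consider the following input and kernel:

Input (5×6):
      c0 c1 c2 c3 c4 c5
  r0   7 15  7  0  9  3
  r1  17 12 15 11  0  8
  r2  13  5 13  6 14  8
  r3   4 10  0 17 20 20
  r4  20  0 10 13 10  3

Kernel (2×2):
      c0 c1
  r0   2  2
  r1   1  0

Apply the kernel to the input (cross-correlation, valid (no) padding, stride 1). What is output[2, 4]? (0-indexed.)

64

The receptive field on the input at this output position is [14 8 / 20 20]. Elementwise product with the kernel and sum: 14·2 + 8·2 + 20·1.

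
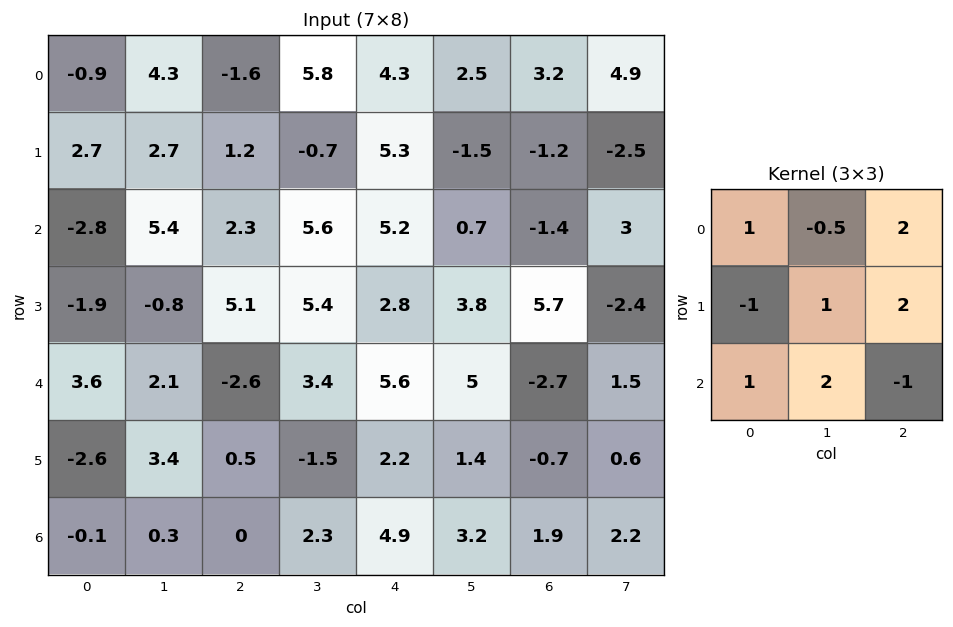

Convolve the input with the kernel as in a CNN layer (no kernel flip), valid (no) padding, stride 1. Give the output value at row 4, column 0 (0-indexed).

The receptive field on the input at this output position is [3.6 2.1 -2.6 / -2.6 3.4 0.5 / -0.1 0.3 0]. Elementwise product with the kernel and sum: 3.6·1 + 2.1·-0.5 + -2.6·2 + -2.6·-1 + 3.4·1 + 0.5·2 + -0.1·1 + 0.3·2 + 0·-1.

4.85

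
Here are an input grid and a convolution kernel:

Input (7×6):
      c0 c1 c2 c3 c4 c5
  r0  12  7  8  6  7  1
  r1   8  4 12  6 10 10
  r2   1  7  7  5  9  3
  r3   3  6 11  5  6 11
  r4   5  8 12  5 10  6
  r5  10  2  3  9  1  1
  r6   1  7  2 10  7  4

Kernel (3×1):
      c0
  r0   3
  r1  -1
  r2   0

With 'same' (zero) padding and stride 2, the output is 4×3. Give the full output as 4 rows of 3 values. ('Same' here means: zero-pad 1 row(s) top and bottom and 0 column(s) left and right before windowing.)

-12 -8 -7
23 29 21
4 21 8
29 7 -4

Output[0,0]: The receptive field on the zero-padded input at this output position is [0 / 12 / 8]. Elementwise product with the kernel and sum: 0·3 + 12·-1.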